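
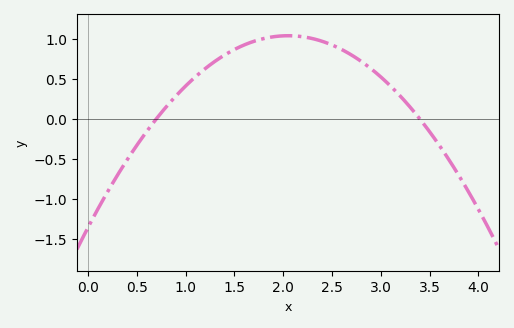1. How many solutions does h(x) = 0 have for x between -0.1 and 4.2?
2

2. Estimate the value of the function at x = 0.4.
-0.5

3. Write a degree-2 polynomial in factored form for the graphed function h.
y = -0.57(x - 0.7)(x - 3.4)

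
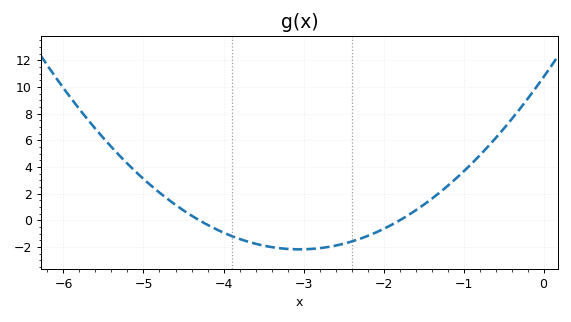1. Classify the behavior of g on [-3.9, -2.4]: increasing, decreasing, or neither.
neither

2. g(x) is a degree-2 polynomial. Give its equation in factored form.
y = 1.39(x + 4.3)(x + 1.8)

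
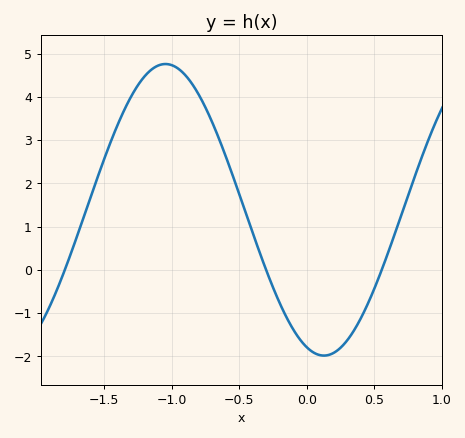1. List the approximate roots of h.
-1.8, -0.3, 0.55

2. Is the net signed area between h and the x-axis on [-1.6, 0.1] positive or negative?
positive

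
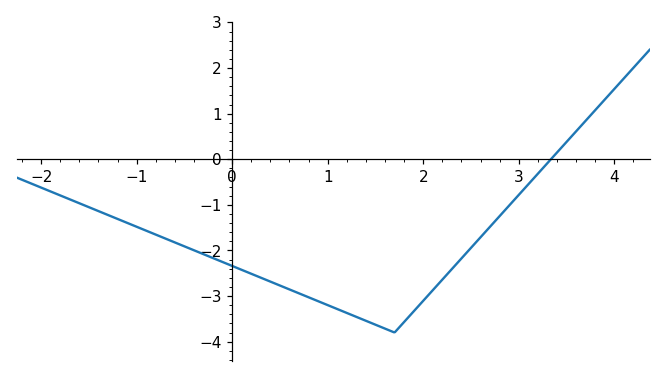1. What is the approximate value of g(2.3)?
-2.41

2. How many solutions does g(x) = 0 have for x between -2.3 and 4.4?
1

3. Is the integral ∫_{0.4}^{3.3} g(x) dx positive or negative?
negative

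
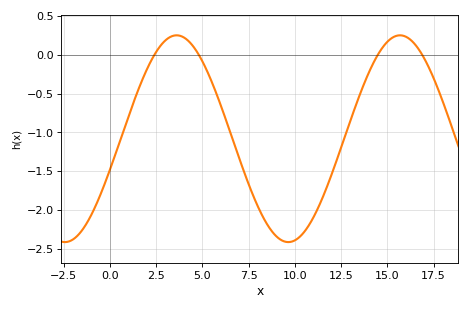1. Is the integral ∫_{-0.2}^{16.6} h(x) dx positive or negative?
negative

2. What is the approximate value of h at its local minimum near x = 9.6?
-2.41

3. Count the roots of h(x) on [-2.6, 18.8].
4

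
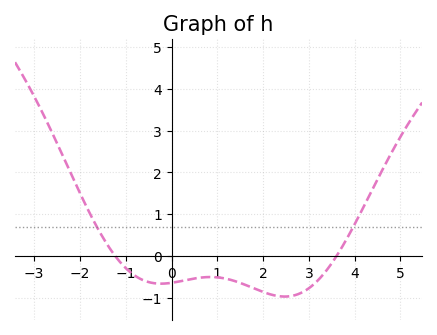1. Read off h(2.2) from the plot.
-0.9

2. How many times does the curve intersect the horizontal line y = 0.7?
2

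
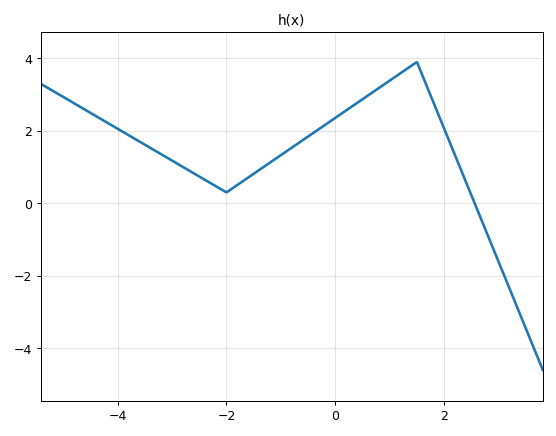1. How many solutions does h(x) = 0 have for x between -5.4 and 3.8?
1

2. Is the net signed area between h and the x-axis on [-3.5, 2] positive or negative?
positive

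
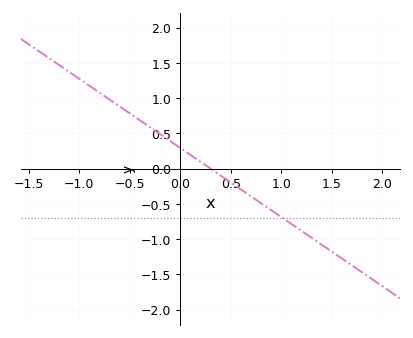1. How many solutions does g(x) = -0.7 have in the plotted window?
1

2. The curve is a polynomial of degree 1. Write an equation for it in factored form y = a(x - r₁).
y = -0.98(x - 0.3)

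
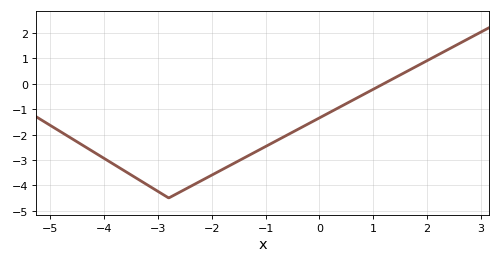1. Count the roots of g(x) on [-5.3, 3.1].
1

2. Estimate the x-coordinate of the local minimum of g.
-2.8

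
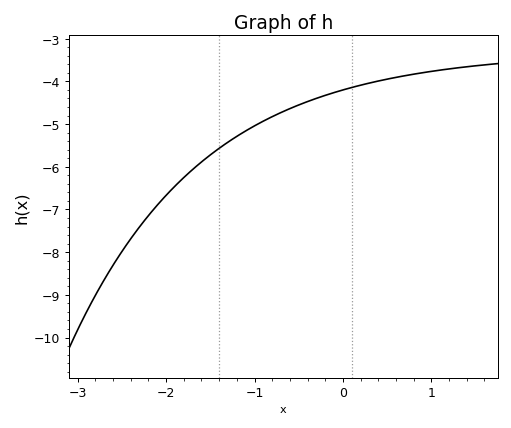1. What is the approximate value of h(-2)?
-6.7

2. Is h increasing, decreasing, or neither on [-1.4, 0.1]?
increasing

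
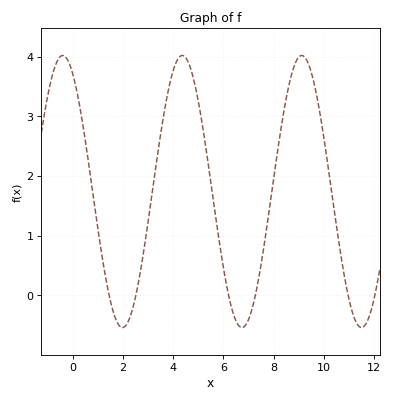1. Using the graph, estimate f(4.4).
4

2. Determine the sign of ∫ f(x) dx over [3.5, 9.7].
positive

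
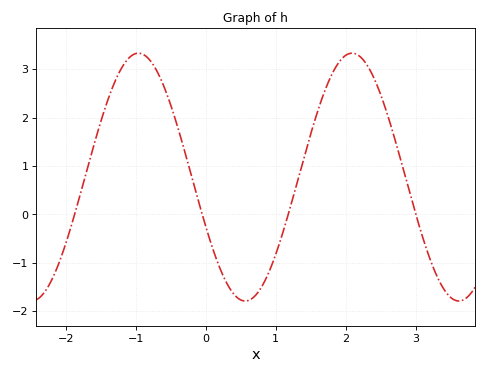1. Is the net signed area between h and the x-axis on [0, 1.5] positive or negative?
negative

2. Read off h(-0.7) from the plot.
3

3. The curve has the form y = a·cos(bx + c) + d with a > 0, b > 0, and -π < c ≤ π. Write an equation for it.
y = 2.56cos(2.1x + 2) + 0.77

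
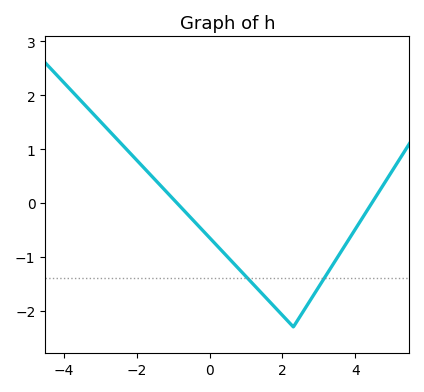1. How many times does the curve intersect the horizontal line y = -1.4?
2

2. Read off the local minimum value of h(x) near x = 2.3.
-2.3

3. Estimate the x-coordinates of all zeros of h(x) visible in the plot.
-1, 4.4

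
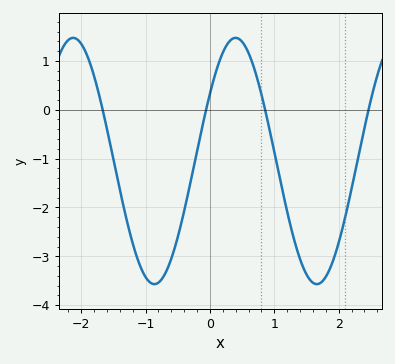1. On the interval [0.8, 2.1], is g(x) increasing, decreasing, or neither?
neither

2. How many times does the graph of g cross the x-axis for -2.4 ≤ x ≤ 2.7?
4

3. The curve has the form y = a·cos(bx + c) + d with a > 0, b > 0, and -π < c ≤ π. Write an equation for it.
y = 2.52cos(2.49x - 0.992) - 1.05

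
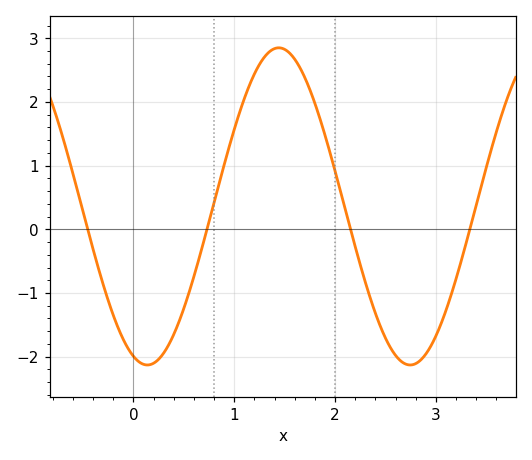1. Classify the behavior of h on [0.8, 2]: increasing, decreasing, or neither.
neither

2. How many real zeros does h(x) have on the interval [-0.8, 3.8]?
4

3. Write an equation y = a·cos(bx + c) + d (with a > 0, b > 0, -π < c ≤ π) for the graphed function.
y = 2.49cos(2.4x + 2.8) + 0.36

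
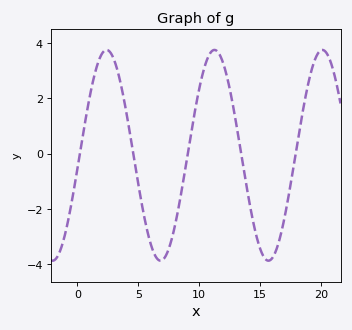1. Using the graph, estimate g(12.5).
2.34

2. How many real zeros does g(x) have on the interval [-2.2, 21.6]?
5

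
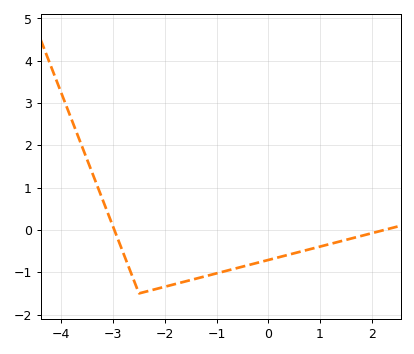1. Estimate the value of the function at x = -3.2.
0.7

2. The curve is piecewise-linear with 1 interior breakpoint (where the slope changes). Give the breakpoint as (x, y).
(-2.5, -1.5)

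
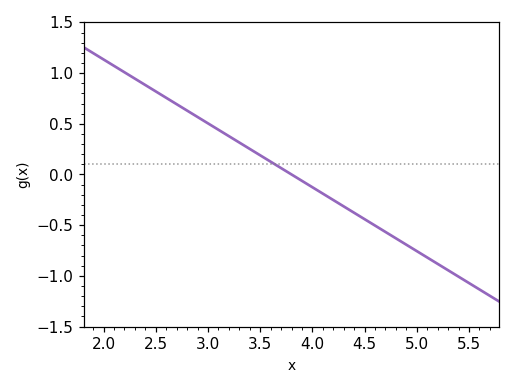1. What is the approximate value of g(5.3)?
-0.945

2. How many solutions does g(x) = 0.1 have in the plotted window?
1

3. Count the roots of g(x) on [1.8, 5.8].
1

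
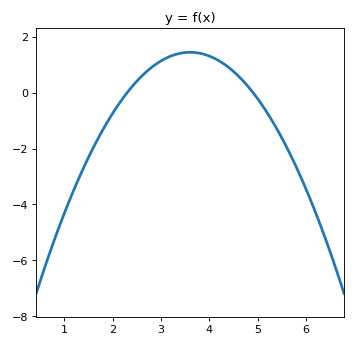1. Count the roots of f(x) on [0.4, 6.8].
2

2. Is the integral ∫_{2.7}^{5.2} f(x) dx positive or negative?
positive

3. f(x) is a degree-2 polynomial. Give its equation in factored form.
y = -0.85(x - 2.3)(x - 4.9)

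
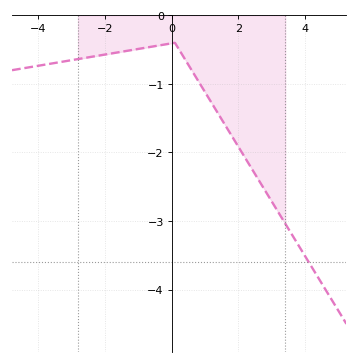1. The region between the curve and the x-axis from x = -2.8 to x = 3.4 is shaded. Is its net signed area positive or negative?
negative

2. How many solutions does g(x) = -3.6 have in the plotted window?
1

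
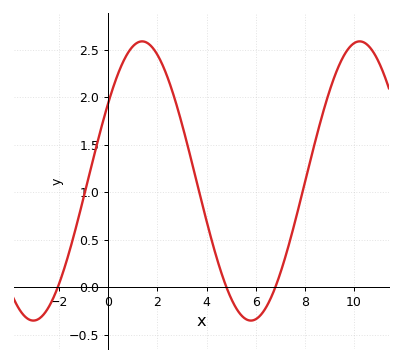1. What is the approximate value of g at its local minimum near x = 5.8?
-0.35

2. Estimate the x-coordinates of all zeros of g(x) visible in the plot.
-2.05, 4.81, 6.8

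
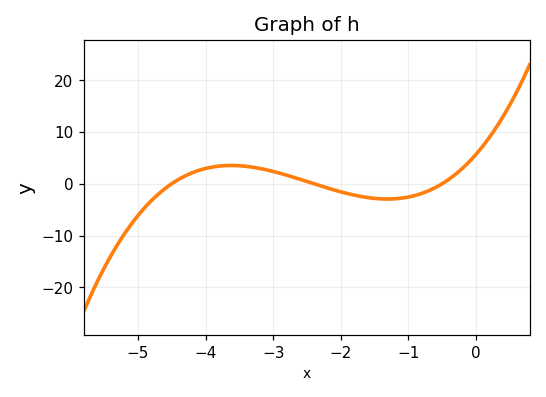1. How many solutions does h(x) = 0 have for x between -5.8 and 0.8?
3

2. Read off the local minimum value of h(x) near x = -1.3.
-3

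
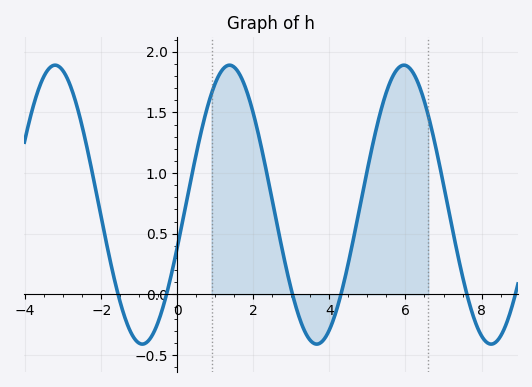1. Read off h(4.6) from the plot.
0.4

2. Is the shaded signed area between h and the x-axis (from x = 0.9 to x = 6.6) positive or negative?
positive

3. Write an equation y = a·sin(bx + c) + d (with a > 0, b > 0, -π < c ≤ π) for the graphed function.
y = 1.15sin(1.4x - 0.31) + 0.74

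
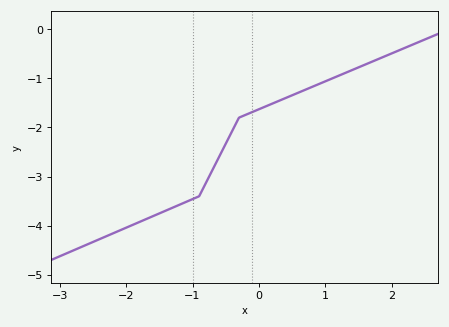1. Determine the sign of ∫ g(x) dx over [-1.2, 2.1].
negative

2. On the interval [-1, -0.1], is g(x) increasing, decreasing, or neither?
increasing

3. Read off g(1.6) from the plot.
-0.7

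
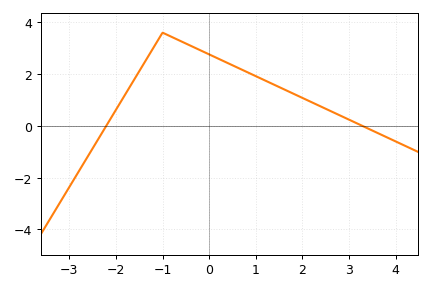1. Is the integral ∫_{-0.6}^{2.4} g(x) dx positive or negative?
positive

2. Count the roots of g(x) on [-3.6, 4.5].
2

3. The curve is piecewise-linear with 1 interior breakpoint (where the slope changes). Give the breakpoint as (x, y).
(-1, 3.6)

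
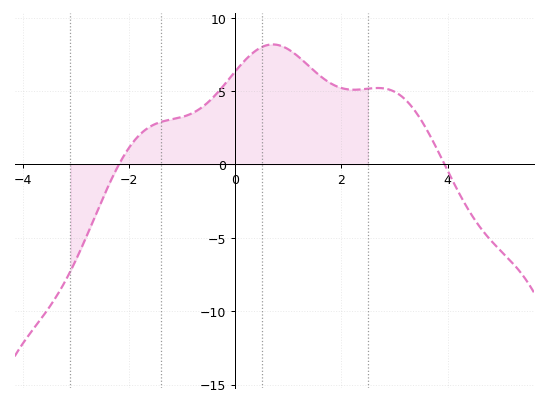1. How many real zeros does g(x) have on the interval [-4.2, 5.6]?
2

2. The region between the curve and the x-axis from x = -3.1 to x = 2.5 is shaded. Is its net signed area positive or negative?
positive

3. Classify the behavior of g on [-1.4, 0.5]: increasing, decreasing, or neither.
increasing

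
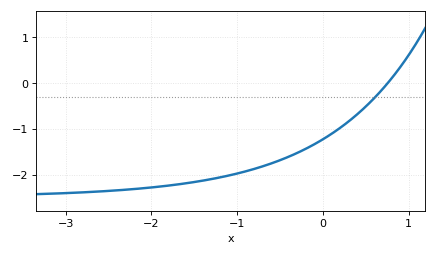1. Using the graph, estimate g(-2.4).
-2.34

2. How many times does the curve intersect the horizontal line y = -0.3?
1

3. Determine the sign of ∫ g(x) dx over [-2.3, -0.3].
negative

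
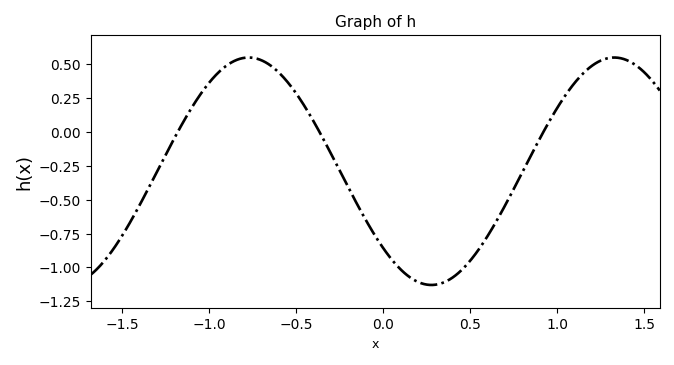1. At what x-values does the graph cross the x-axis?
-1.18, -0.365, 0.921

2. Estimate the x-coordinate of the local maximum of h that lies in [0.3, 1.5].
1.33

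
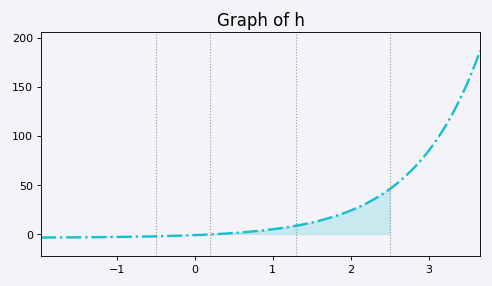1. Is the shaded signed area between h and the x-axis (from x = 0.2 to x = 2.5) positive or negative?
positive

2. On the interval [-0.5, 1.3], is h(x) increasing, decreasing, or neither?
increasing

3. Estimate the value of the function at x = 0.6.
0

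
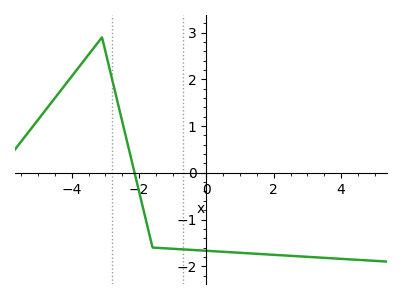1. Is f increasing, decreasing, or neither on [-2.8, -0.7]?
decreasing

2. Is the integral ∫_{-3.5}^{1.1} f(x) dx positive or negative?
negative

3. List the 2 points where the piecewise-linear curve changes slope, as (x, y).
(-3.1, 2.9); (-1.6, -1.6)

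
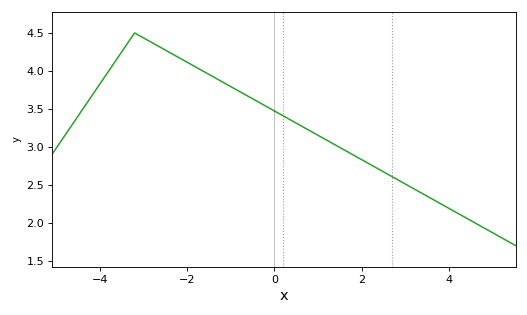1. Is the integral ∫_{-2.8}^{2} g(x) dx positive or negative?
positive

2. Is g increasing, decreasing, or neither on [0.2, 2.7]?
decreasing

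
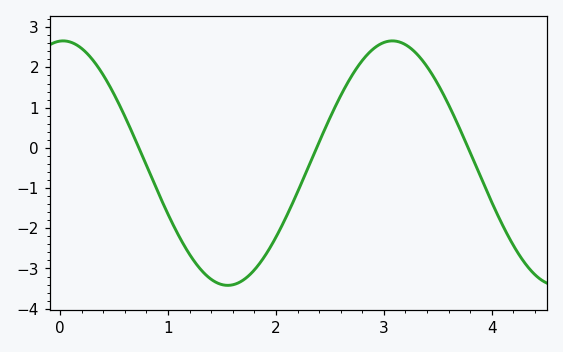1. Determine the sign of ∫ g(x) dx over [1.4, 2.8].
negative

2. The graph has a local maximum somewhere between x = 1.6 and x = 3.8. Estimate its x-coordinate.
3.1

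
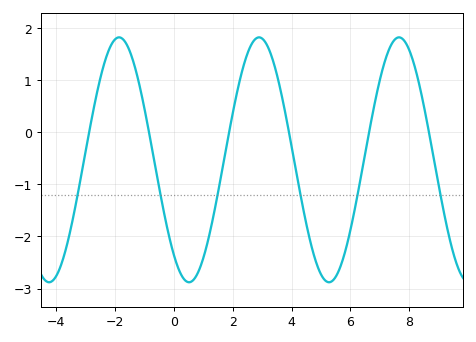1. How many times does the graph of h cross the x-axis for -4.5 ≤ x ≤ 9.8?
6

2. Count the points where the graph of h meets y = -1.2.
6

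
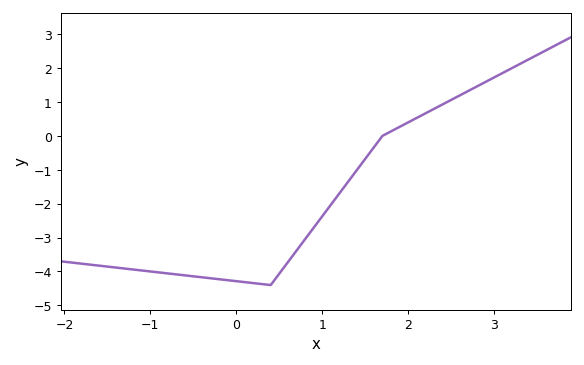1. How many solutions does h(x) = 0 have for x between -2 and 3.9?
1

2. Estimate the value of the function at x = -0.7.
-4.1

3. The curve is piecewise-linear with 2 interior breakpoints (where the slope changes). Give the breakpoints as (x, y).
(0.4, -4.4); (1.7, 0)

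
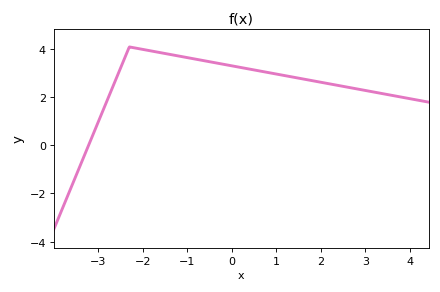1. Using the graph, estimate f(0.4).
3.18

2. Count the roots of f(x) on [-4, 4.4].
1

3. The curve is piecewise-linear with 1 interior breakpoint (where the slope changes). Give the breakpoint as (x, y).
(-2.3, 4.1)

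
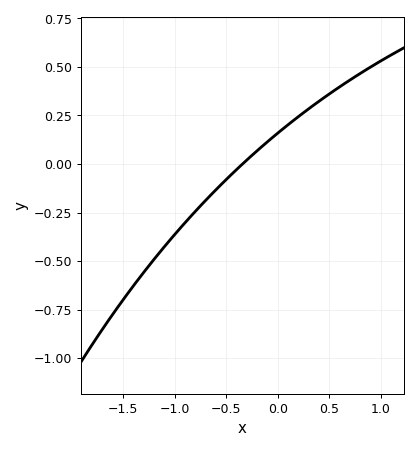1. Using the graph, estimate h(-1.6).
-0.78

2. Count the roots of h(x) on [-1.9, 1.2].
1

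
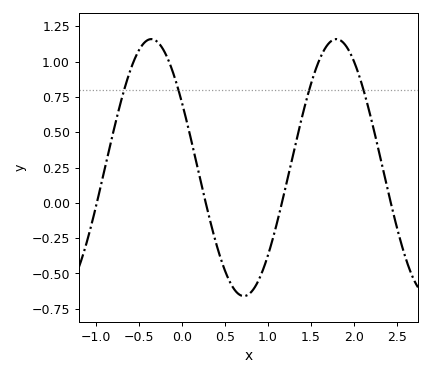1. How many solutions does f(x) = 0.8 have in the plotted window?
4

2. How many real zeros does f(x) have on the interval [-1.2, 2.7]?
4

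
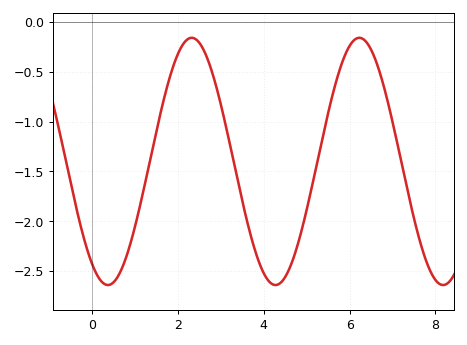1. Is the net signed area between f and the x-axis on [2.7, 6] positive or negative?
negative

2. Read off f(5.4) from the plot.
-1.1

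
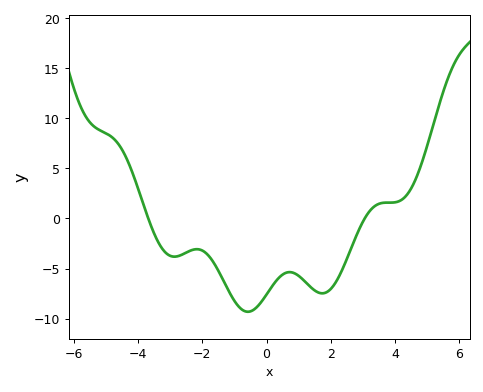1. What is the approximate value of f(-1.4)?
-6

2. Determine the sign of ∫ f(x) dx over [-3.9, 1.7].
negative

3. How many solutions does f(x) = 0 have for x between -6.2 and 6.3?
2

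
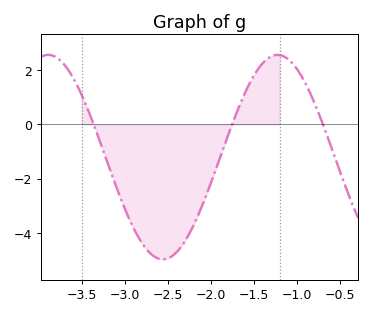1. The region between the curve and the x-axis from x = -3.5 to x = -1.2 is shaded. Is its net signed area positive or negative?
negative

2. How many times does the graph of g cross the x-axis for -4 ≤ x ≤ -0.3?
3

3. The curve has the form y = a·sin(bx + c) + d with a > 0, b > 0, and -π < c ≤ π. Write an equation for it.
y = 3.76sin(2.36x - 1.82) - 1.2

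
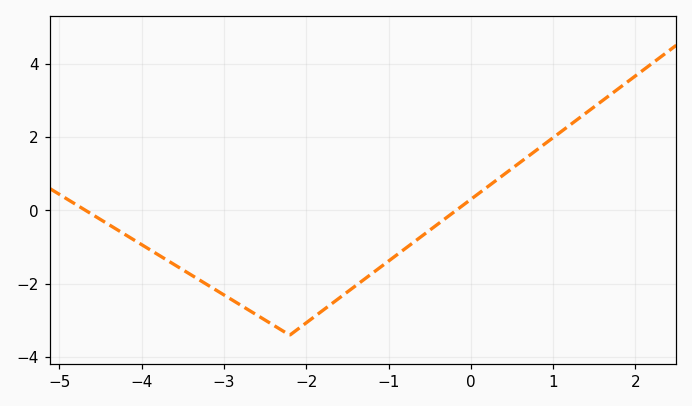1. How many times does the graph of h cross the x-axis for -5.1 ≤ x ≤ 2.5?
2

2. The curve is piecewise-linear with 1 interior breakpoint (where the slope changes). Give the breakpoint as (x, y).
(-2.2, -3.4)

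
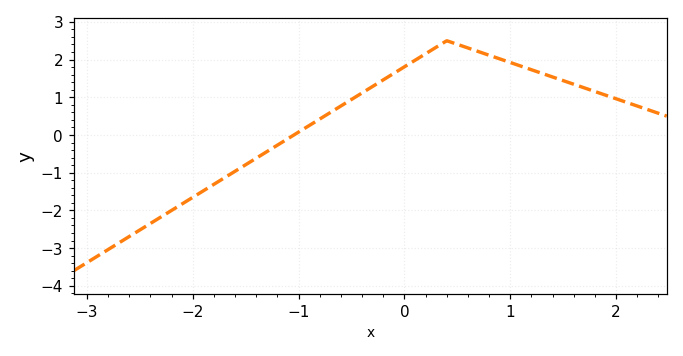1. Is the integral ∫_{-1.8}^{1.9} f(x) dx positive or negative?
positive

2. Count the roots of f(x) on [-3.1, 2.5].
1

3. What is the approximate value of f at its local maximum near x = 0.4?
2.5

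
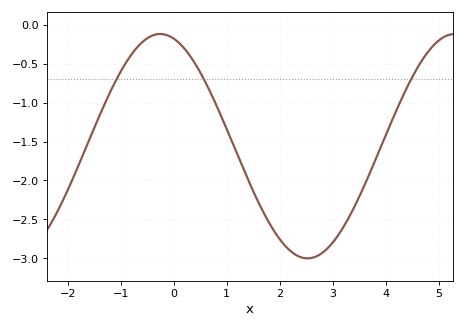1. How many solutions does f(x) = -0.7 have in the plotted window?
3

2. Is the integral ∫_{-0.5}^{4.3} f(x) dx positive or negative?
negative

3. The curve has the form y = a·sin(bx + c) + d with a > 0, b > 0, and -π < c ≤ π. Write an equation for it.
y = 1.44sin(1.13x + 1.86) - 1.56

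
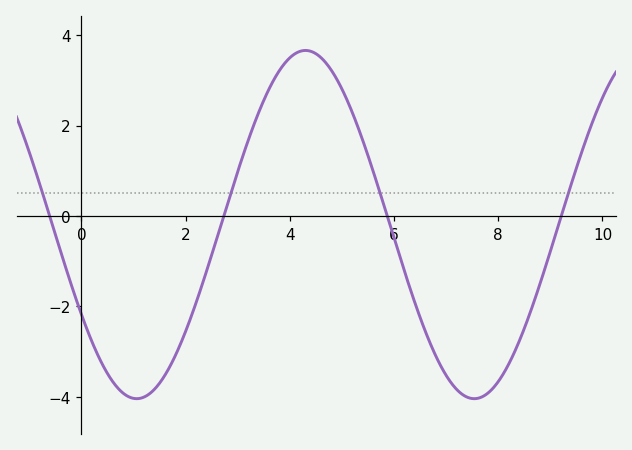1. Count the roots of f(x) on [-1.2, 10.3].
4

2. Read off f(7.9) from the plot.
-3.8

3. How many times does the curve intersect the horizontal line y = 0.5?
4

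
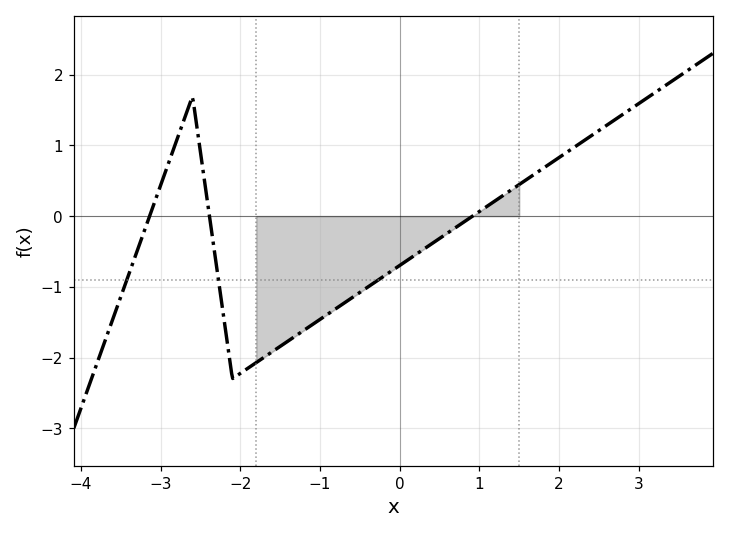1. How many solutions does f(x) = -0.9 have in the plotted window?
3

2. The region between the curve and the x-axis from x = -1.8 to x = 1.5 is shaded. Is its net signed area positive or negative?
negative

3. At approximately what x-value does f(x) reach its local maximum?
-2.6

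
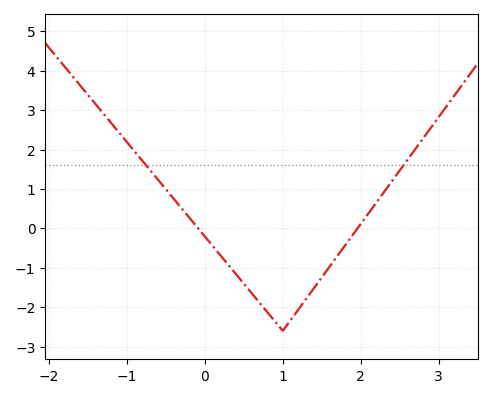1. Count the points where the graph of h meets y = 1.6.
2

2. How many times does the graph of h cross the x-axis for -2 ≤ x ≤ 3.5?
2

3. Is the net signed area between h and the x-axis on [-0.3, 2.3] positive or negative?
negative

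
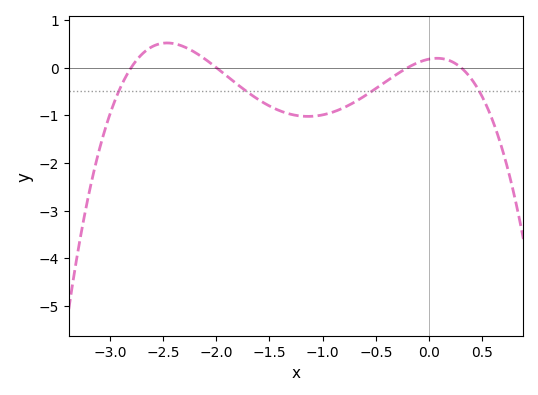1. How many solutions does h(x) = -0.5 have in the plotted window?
4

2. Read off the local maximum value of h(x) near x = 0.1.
0.196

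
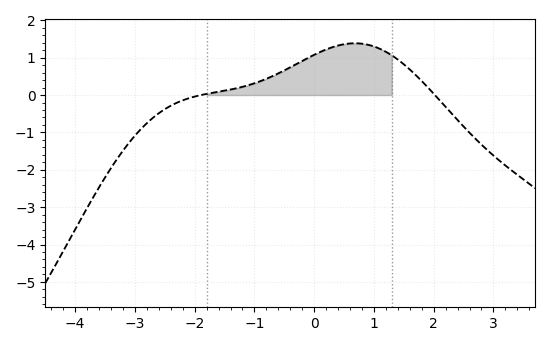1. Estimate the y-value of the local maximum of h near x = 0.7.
1.4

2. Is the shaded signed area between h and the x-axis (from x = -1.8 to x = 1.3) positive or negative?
positive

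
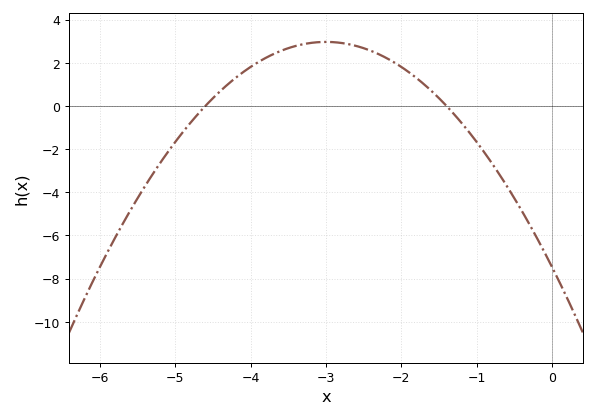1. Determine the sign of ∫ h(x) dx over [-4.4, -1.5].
positive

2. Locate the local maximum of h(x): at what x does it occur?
-3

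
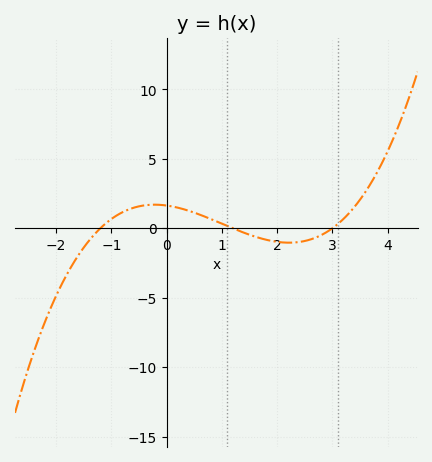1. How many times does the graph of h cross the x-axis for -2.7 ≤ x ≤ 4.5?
3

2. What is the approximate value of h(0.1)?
1.58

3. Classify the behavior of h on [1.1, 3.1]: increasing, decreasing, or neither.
neither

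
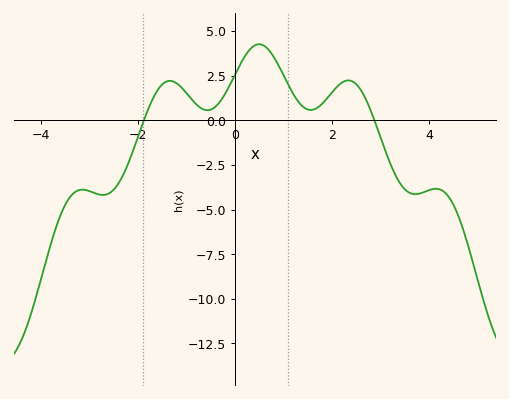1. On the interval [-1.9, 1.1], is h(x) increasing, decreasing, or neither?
neither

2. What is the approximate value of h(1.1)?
1.97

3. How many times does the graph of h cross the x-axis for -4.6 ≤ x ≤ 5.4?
2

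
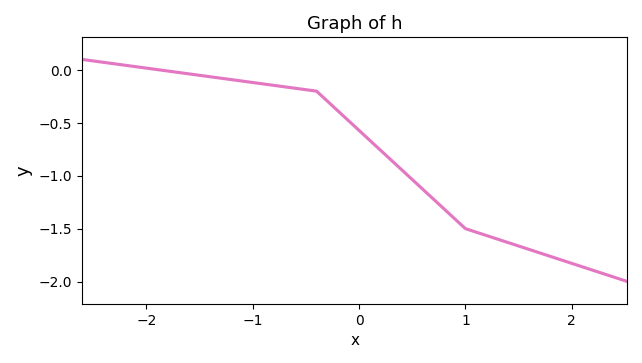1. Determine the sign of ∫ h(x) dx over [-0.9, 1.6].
negative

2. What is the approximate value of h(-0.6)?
-0.173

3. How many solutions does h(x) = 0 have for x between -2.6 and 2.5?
1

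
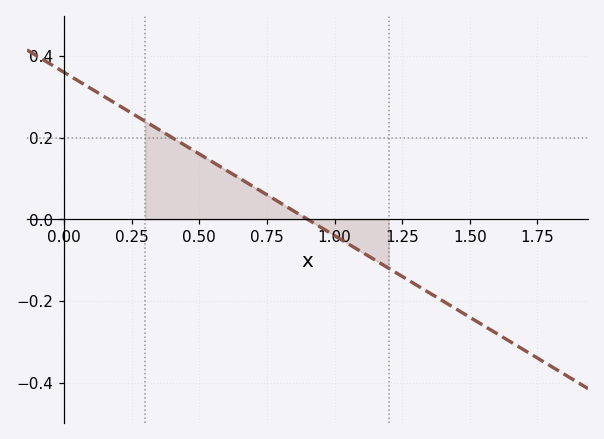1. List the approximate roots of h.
0.9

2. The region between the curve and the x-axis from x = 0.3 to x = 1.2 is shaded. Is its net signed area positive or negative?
positive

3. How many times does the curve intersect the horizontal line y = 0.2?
1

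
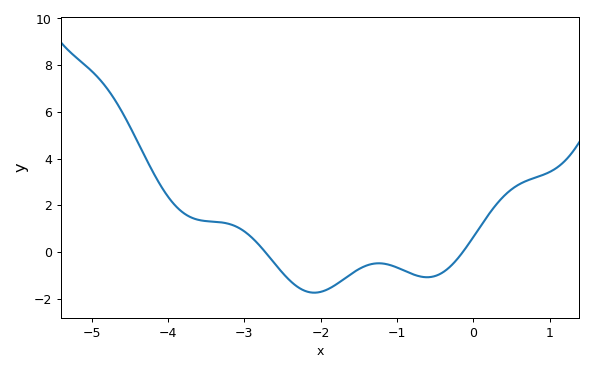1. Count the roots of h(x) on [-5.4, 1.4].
2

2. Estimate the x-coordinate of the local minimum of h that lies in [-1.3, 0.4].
-0.6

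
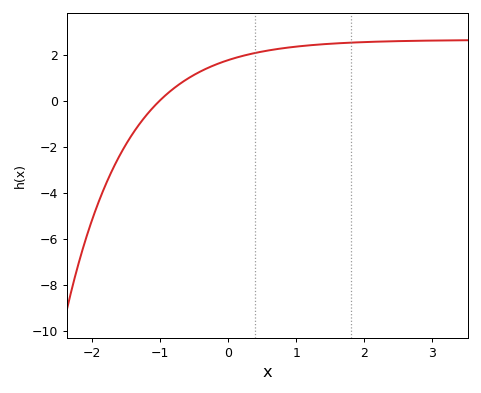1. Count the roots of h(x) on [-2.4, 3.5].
1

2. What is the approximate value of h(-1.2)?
-0.615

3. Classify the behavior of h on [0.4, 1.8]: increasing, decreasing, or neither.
increasing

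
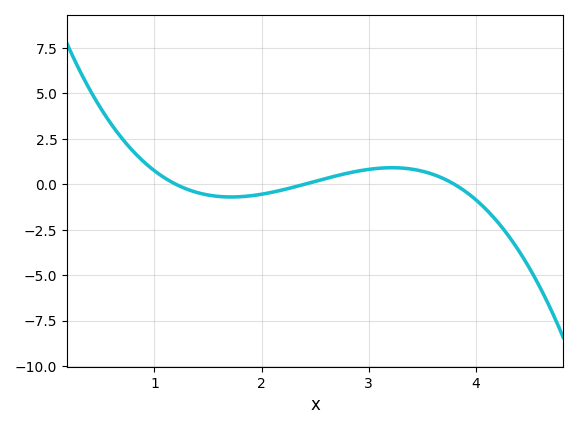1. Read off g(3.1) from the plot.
0.884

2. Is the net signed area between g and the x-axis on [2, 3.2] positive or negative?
positive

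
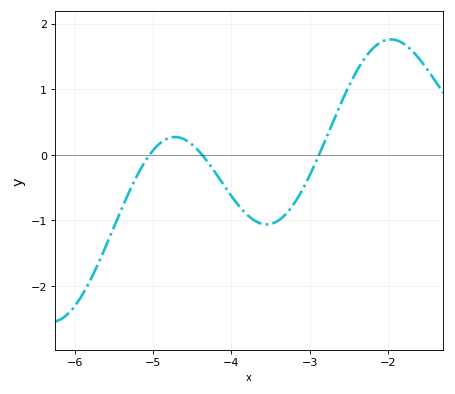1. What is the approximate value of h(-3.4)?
-1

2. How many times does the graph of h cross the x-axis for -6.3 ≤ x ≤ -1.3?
3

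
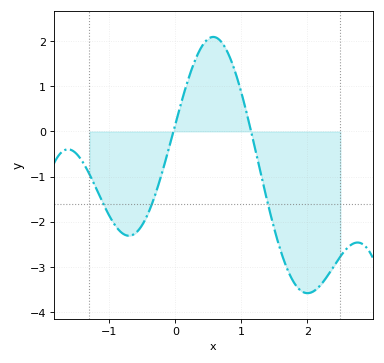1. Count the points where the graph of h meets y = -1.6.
3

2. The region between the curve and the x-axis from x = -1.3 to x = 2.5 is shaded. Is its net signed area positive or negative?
negative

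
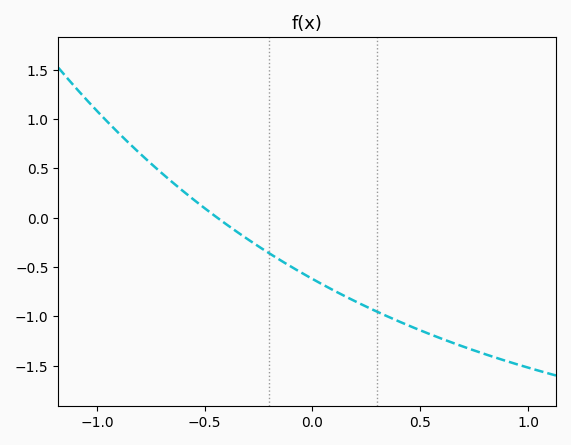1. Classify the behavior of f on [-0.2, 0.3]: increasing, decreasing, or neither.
decreasing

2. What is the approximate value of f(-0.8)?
0.65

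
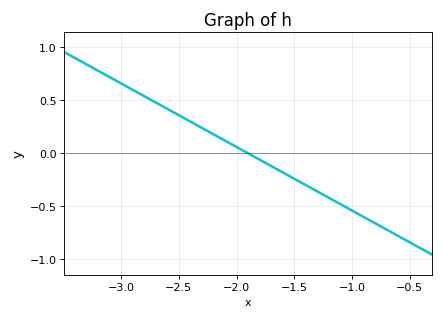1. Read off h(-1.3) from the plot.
-0.36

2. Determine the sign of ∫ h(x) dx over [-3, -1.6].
positive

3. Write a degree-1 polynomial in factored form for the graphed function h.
y = -0.6(x + 1.9)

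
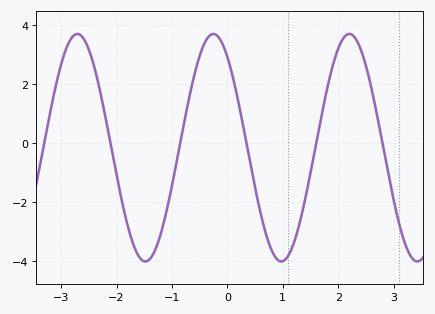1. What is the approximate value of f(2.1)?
3.6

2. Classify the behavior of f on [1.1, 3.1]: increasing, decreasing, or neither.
neither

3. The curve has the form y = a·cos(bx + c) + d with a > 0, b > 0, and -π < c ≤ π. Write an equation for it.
y = 3.86cos(2.6x + 0.65) - 0.15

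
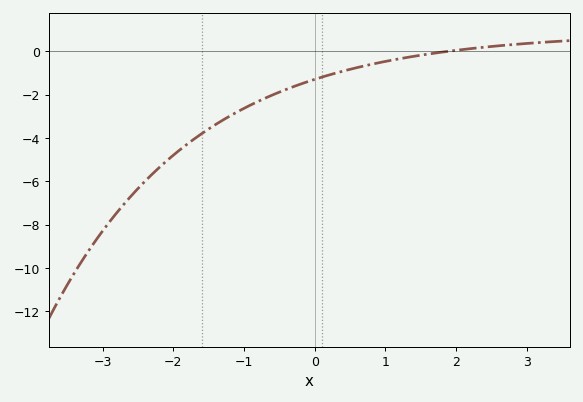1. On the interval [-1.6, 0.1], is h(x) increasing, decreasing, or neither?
increasing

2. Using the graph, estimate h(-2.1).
-5.08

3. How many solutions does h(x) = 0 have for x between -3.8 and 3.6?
1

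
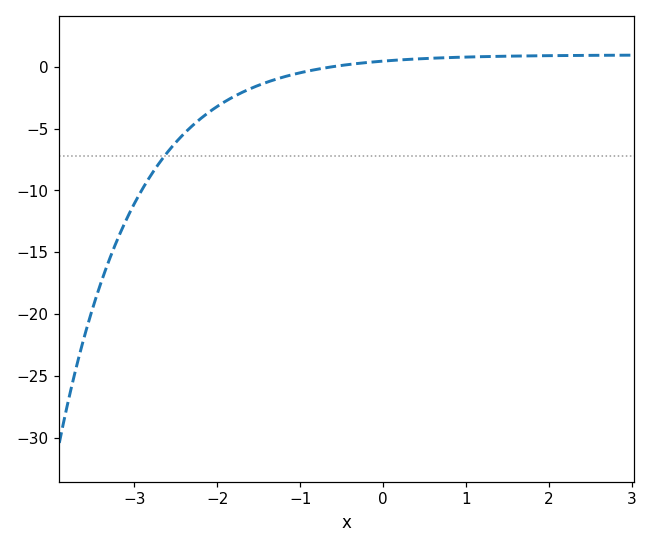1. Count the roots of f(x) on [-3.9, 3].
1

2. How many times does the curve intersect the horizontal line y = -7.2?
1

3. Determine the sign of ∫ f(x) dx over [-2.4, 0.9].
negative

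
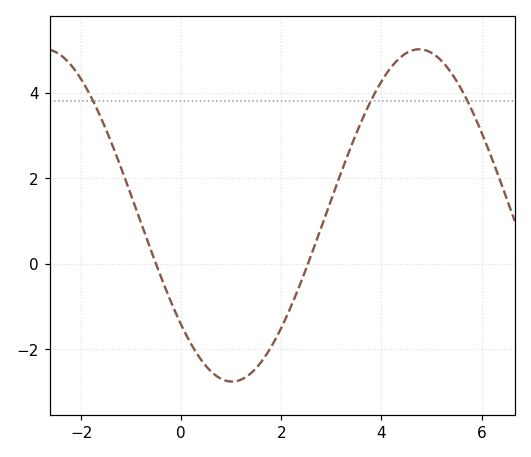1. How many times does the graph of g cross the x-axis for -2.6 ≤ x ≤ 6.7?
2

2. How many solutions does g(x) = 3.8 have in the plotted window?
3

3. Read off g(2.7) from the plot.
0.536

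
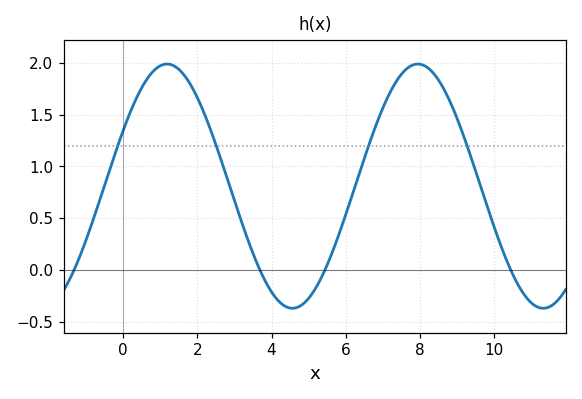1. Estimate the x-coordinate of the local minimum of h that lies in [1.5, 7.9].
4.56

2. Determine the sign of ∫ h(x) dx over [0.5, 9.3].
positive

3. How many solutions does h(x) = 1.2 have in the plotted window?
4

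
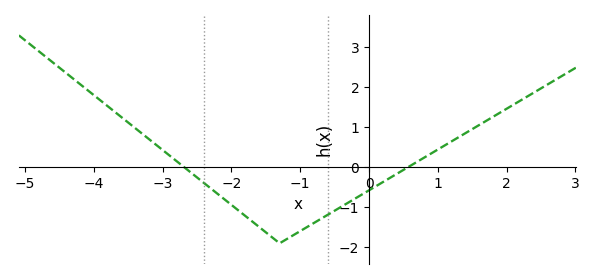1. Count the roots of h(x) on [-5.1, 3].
2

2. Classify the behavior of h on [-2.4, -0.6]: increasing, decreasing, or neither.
neither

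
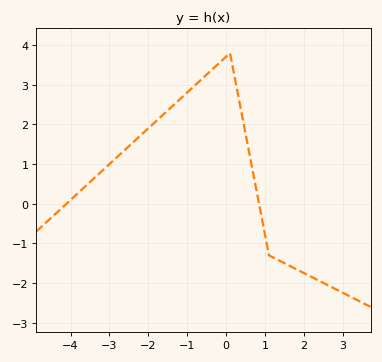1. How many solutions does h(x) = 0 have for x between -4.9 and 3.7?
2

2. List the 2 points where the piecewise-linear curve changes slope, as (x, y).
(0.1, 3.8); (1.1, -1.3)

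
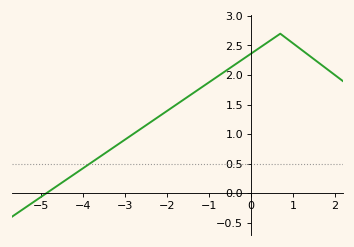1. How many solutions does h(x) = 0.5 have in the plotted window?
1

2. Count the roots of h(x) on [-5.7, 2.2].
1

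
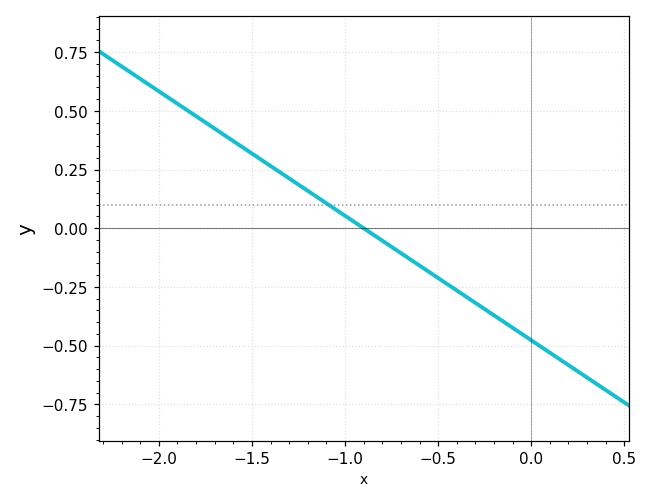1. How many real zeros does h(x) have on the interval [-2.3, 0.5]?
1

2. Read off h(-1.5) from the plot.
0.318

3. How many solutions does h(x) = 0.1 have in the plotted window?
1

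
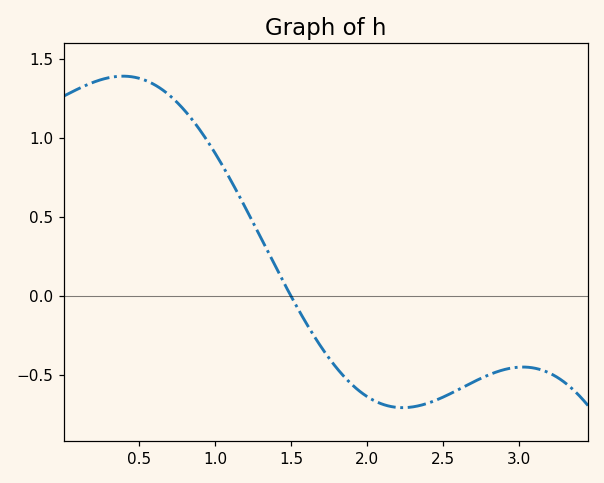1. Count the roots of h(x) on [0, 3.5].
1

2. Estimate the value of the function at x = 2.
-0.65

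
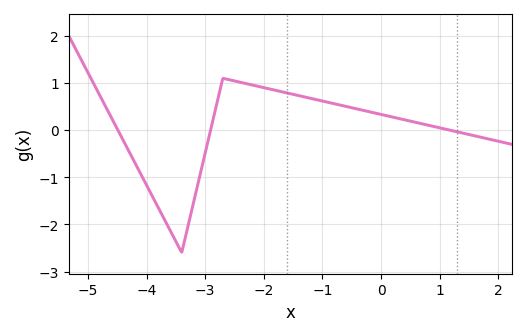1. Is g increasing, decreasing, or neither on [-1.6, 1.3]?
decreasing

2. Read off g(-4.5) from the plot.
0.027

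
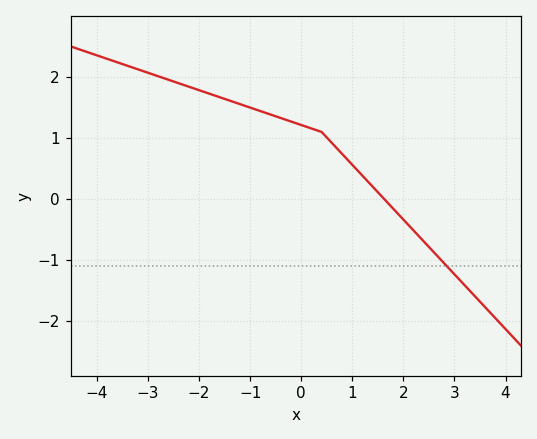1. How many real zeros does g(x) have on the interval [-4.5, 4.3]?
1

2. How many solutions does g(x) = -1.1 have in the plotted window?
1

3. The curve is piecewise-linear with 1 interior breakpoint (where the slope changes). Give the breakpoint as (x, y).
(0.4, 1.1)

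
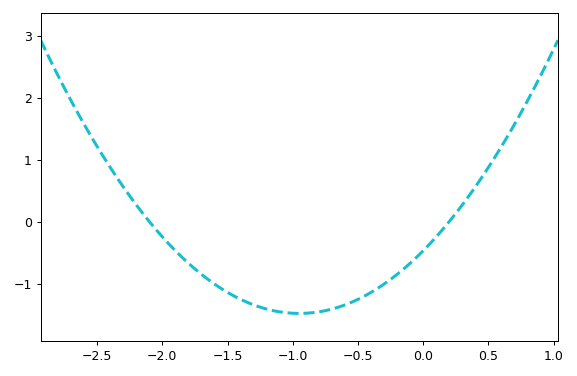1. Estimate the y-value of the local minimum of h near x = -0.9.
-1.5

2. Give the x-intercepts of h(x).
-2.1, 0.2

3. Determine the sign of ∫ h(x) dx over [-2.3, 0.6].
negative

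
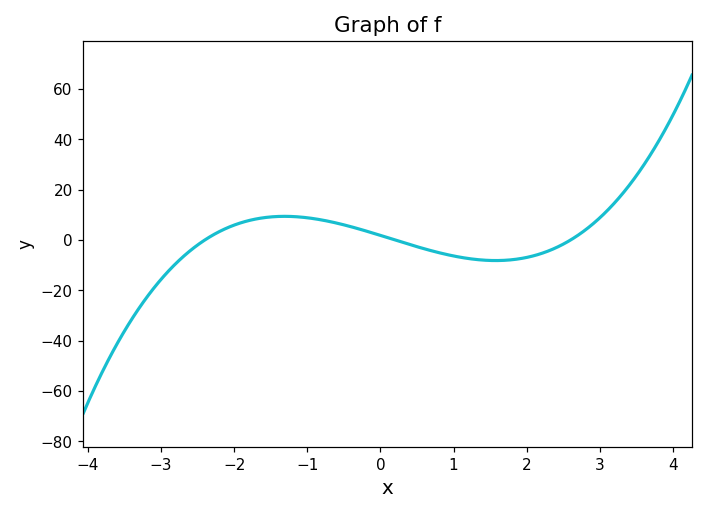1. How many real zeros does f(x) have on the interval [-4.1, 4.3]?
3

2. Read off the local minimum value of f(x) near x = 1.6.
-8.18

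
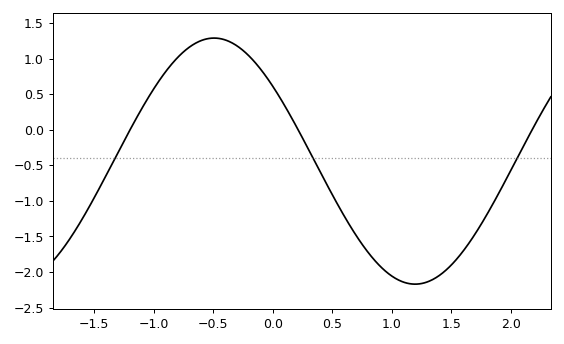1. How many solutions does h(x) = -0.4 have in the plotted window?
3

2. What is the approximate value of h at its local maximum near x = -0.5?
1.29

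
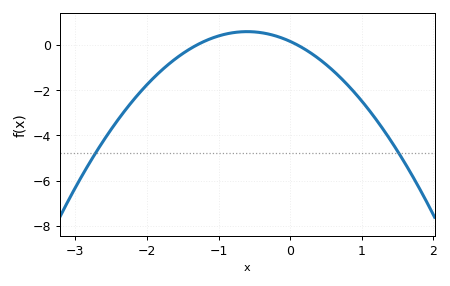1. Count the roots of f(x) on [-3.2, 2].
2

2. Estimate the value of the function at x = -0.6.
0.6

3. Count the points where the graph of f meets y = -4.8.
2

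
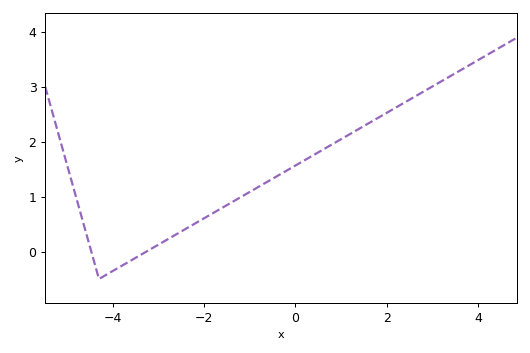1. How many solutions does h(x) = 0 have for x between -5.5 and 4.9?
2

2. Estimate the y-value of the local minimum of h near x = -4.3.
-0.499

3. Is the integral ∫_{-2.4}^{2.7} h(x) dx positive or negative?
positive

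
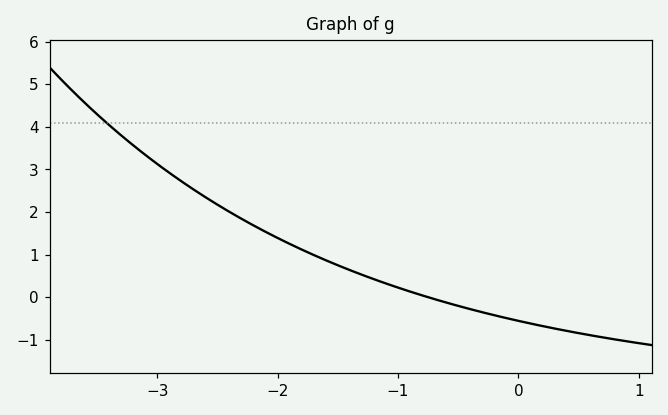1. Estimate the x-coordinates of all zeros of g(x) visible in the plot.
-0.8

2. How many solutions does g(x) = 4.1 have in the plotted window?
1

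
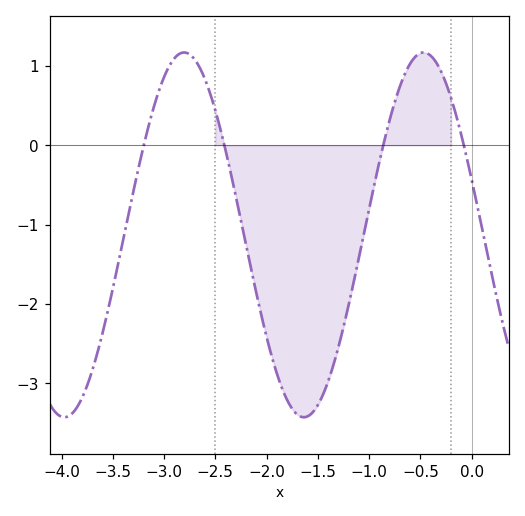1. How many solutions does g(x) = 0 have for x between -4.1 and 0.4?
4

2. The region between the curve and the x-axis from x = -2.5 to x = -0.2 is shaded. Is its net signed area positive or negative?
negative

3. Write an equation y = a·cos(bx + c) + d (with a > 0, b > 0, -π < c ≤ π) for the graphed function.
y = 2.3cos(2.7x + 1.3) - 1.13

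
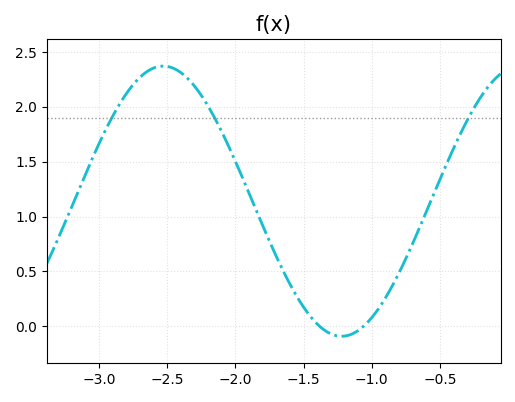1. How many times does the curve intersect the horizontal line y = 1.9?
3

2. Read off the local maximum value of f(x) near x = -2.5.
2.37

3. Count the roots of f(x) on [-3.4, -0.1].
2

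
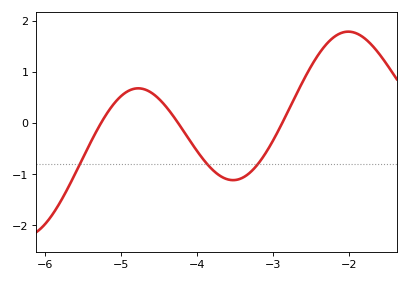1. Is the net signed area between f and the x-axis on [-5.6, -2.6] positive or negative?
negative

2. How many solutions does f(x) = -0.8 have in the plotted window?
3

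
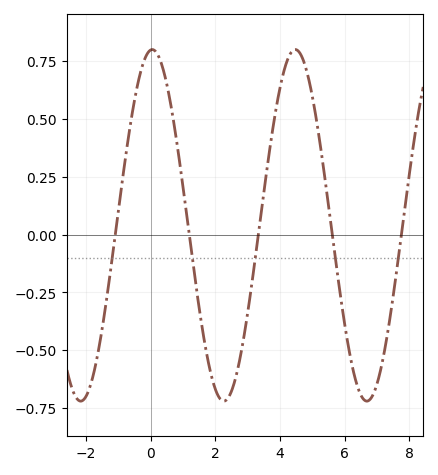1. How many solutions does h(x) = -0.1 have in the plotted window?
5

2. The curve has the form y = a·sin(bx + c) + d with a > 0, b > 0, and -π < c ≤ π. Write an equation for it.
y = 0.76sin(1.4x + 1.5) + 0.04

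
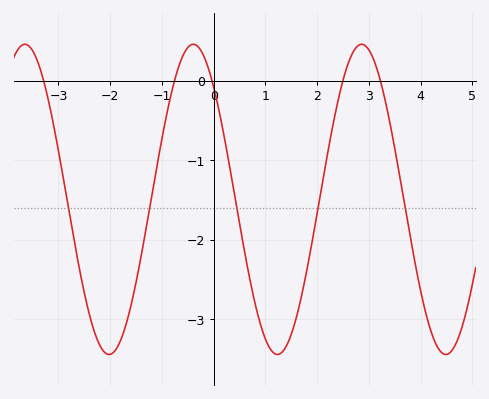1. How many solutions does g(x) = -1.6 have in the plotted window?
5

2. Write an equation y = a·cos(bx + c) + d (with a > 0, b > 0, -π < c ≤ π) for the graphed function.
y = 1.95cos(1.93x + 0.76) - 1.49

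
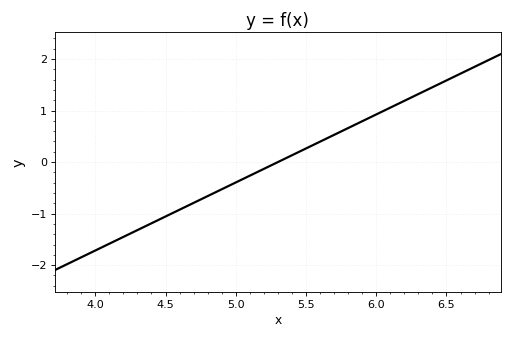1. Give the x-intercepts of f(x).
5.3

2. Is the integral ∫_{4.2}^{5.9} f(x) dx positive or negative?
negative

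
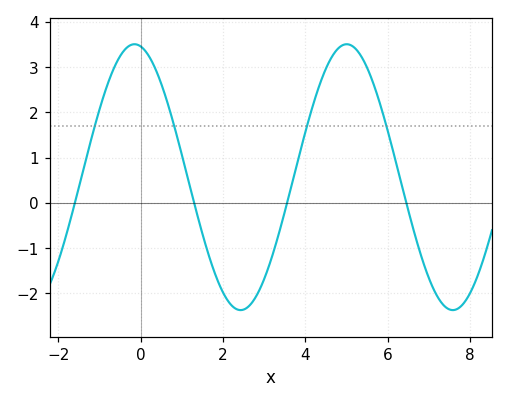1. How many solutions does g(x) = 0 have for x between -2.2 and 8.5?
4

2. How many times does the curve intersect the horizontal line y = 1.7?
4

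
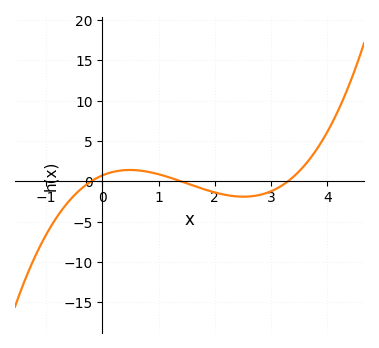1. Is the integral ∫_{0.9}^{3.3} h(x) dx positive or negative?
negative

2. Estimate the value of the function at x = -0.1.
0.5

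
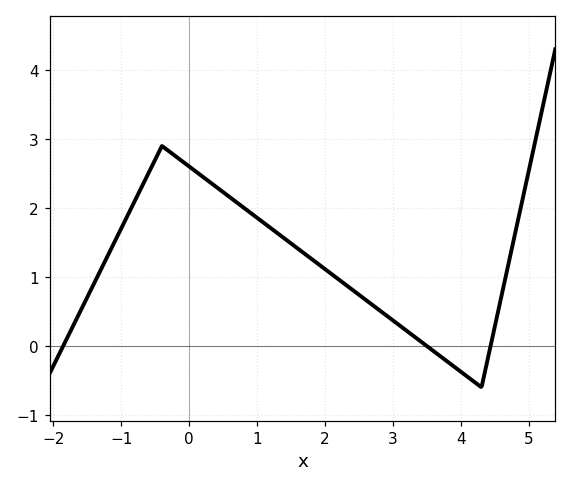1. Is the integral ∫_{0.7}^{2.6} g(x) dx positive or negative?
positive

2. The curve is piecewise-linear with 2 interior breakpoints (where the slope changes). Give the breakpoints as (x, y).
(-0.4, 2.9); (4.3, -0.6)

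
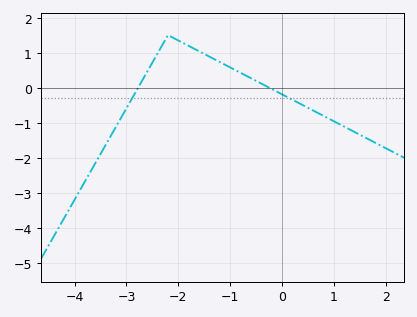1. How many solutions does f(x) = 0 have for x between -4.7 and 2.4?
2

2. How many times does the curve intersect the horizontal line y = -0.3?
2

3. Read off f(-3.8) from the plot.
-2.67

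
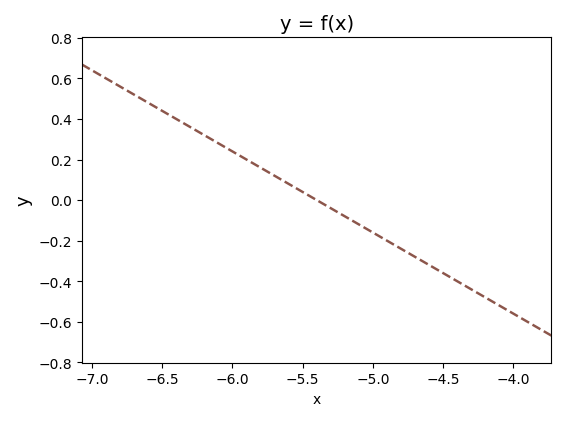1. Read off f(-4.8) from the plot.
-0.24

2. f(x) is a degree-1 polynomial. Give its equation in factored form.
y = -0.4(x + 5.4)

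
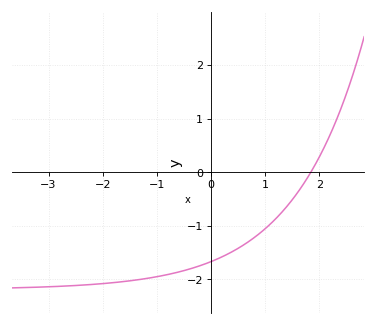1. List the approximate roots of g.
1.84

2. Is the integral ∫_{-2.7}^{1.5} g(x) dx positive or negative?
negative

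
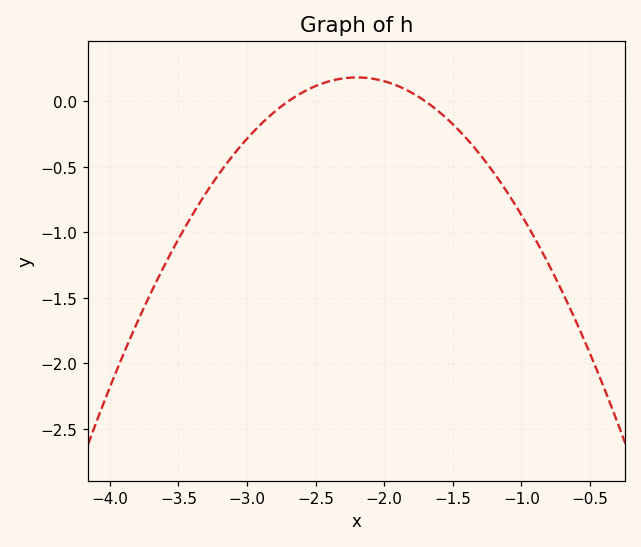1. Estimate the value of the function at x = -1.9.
0.117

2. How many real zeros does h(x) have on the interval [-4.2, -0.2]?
2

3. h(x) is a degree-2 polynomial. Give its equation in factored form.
y = -0.73(x + 2.7)(x + 1.7)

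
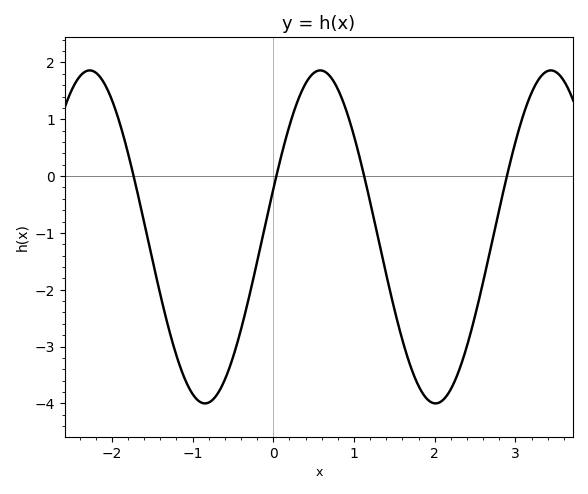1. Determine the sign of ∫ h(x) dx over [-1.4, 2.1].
negative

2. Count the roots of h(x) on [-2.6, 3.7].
4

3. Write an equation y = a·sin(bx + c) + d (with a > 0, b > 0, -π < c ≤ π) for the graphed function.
y = 2.93sin(2.2x + 0.29) - 1.07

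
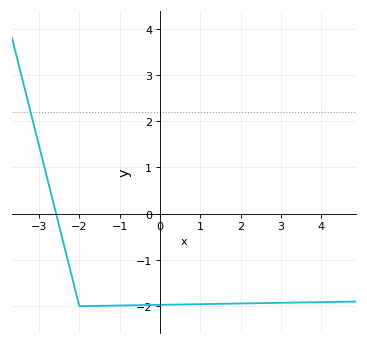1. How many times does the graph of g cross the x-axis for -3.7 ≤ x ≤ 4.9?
1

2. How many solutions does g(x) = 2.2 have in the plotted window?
1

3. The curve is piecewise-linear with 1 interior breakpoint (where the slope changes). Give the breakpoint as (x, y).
(-2, -2)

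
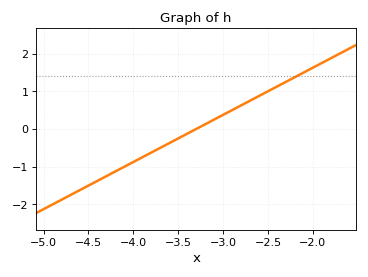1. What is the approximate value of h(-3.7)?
-0.5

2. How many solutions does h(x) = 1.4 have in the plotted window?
1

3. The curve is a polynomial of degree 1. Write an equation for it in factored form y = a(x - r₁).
y = 1.25(x + 3.3)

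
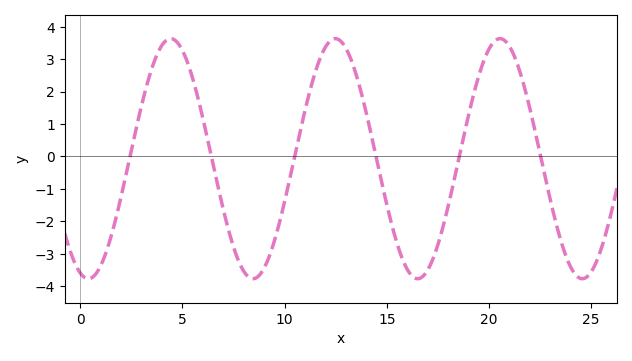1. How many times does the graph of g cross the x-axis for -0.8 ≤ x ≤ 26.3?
6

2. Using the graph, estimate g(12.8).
3.5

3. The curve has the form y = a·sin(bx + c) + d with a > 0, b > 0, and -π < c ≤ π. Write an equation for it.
y = 3.7sin(0.78x - 1.9) - 0.07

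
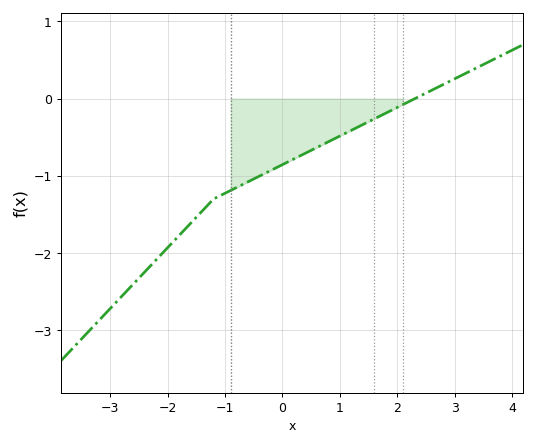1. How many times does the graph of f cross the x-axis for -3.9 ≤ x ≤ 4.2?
1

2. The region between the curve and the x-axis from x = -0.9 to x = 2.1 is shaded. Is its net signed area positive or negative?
negative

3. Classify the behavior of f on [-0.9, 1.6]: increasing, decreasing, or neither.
increasing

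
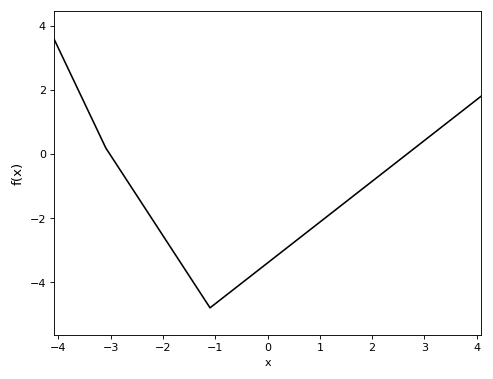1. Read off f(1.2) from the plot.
-1.87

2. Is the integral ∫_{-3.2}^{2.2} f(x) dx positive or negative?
negative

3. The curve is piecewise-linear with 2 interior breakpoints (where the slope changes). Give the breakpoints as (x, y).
(-3.1, 0.2); (-1.1, -4.8)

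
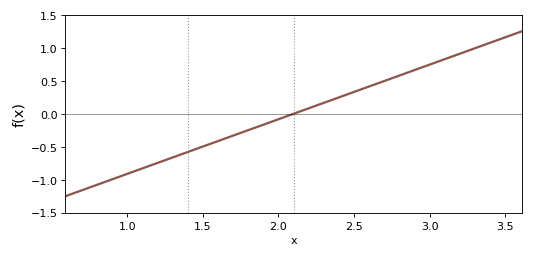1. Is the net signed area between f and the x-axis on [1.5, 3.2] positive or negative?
positive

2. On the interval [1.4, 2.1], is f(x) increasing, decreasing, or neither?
increasing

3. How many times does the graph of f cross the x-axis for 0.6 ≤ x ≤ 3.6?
1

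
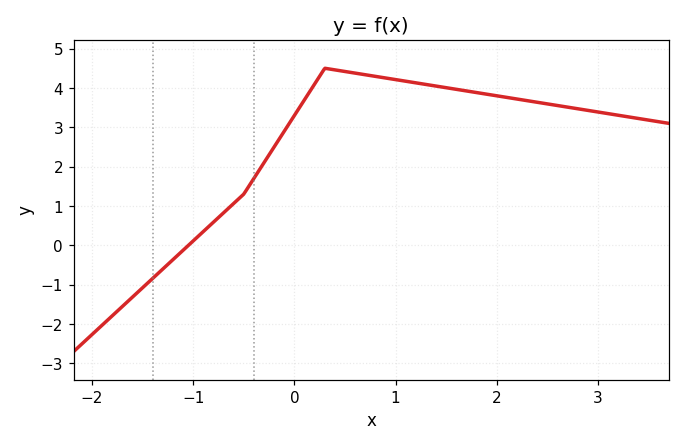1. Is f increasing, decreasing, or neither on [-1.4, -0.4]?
increasing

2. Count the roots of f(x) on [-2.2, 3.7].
1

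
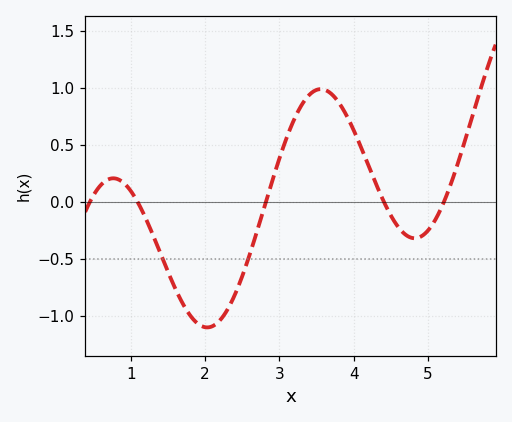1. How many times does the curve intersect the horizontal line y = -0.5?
2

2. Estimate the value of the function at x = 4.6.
-0.2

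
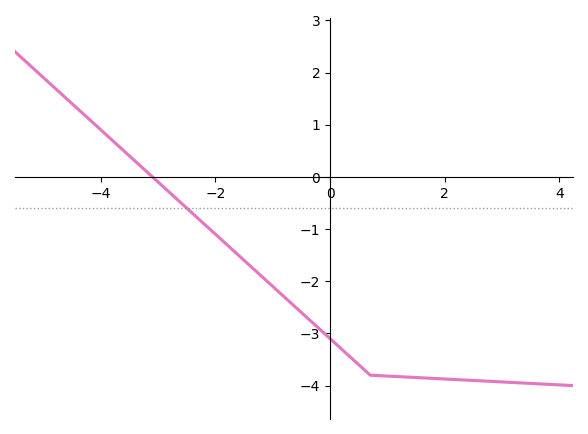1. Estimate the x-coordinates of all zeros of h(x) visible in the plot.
-3.1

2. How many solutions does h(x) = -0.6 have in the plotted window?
1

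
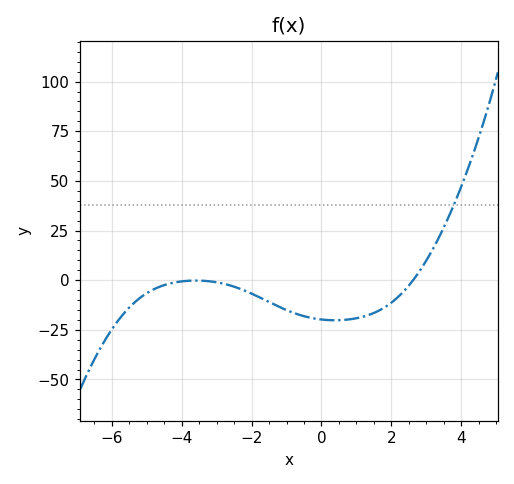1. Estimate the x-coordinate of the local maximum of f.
-3.6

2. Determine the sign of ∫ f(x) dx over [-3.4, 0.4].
negative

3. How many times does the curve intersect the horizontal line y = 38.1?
1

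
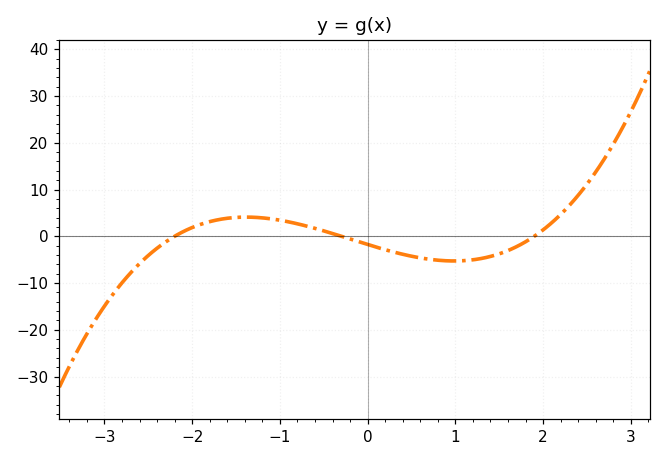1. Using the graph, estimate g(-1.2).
4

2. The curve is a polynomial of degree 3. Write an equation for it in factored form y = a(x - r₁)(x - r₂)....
y = 1.41(x + 2.2)(x + 0.3)(x - 1.9)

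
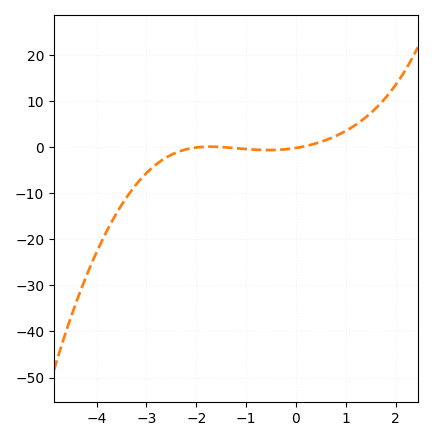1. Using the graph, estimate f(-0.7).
-1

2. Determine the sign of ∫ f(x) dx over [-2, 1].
positive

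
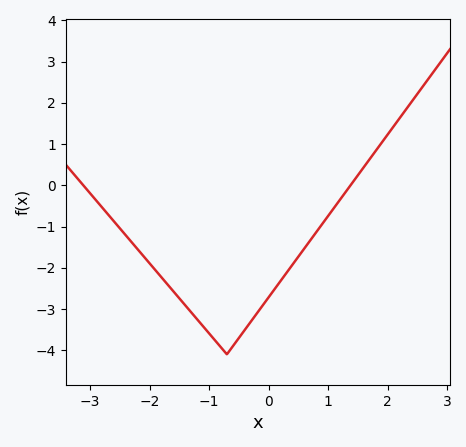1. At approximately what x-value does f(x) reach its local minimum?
-0.7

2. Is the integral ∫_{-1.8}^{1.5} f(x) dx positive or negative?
negative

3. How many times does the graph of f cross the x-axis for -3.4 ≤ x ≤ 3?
2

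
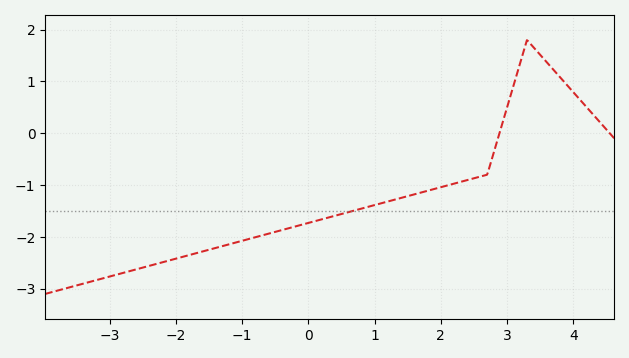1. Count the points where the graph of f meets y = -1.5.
1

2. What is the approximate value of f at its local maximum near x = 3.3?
1.8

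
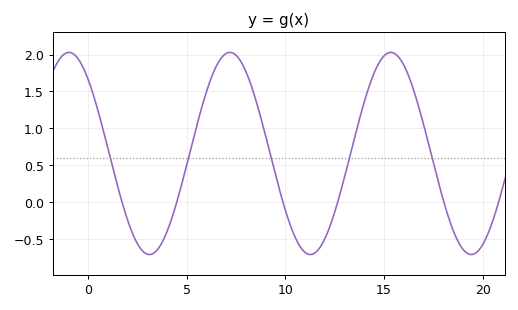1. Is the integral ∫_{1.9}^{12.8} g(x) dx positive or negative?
positive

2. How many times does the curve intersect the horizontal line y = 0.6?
5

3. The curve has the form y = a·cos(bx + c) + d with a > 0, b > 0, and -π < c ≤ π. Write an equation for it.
y = 1.37cos(0.77x + 0.752) + 0.66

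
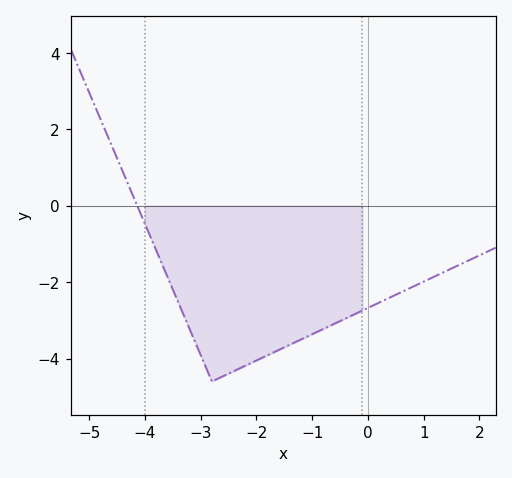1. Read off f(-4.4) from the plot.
1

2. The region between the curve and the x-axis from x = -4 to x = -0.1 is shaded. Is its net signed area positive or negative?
negative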